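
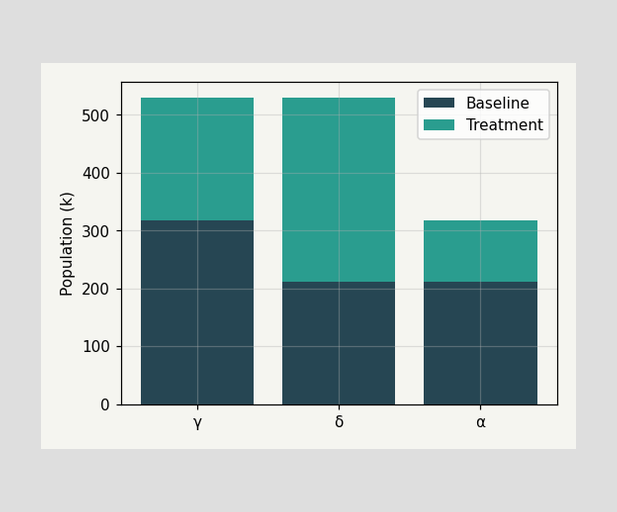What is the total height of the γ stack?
530k

The γ stack's top reaches 530k on the y-axis.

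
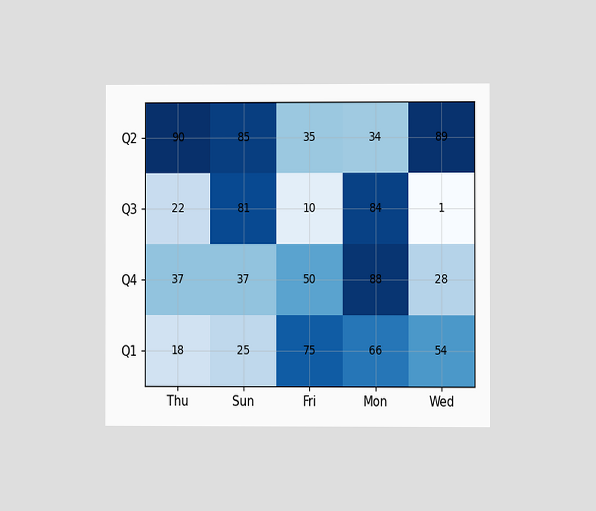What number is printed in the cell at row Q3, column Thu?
22

The chart is viewed at a slight angle. The (Q3, Thu) cell reads 22.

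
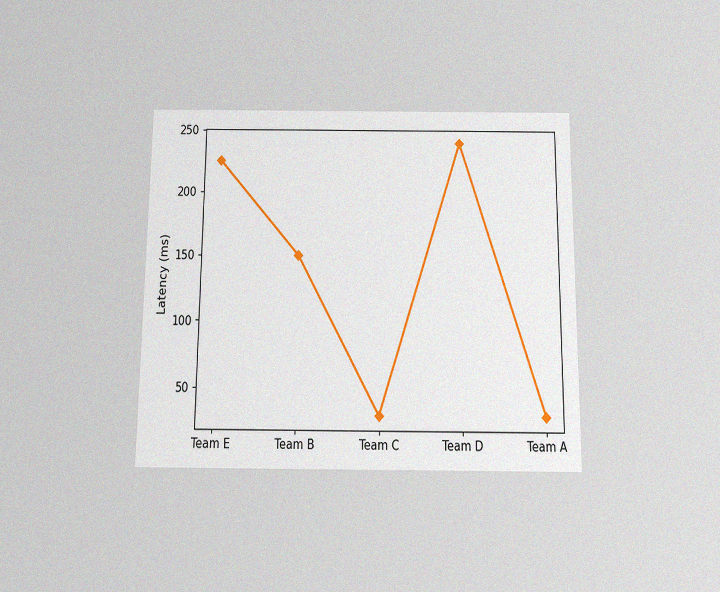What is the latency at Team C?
The chart is viewed slightly from below, with some photo noise. At Team C, the line is at 30ms.

30ms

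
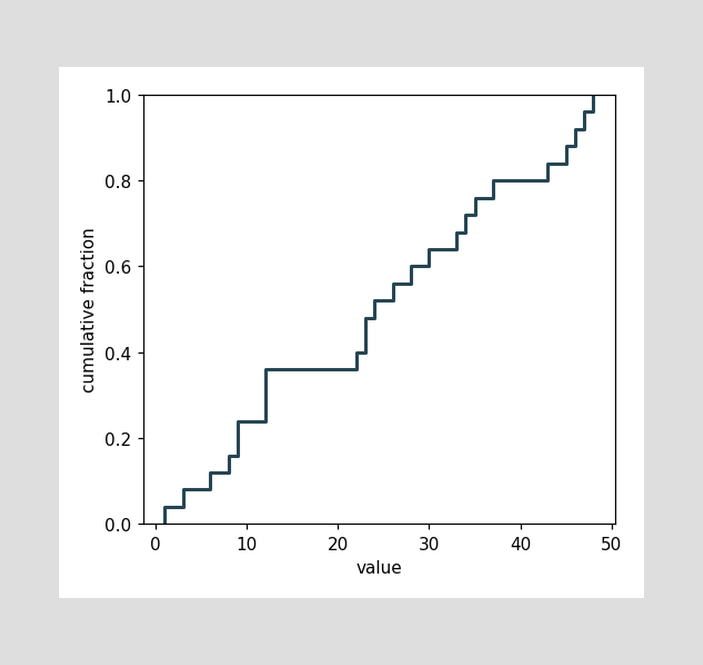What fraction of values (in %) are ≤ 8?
16%

At x=8 the ECDF step is at 16%.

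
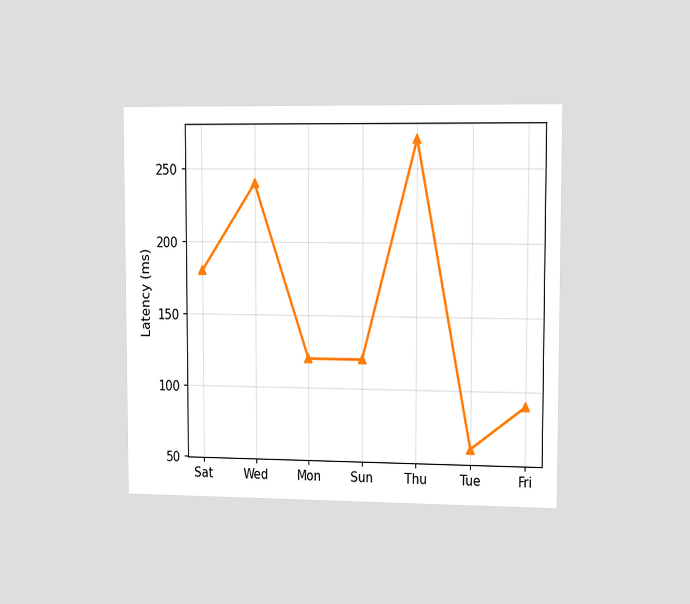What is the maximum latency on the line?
The chart is viewed slightly from the right. The highest point is at Thu, and reading across to the y-axis gives 270ms.

270ms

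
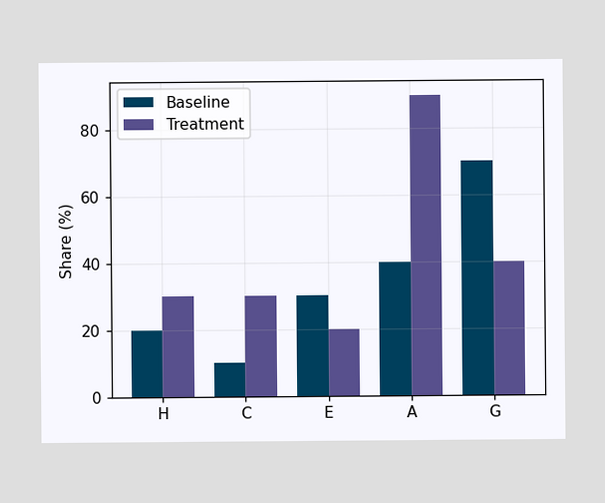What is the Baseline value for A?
40%

The Baseline bar at A reaches 40% on the y-axis.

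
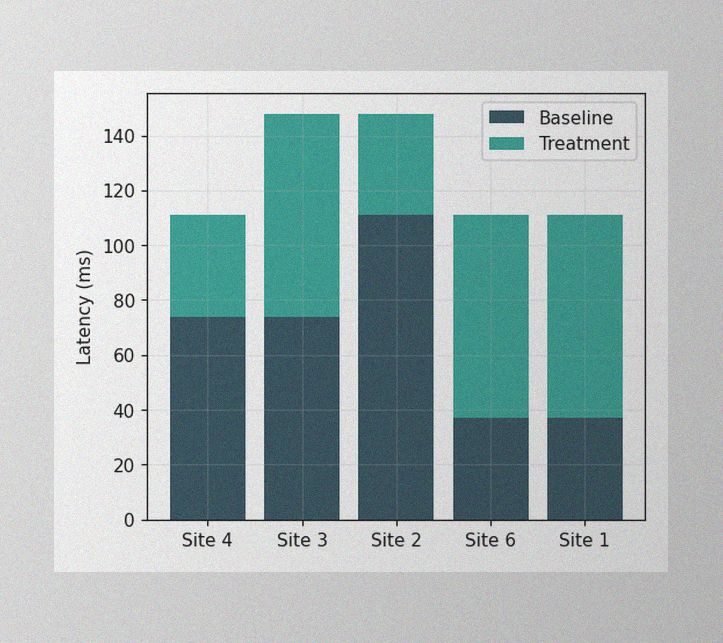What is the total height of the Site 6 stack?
The image has some photo noise and uneven lighting. The Site 6 stack's top reaches 111ms on the y-axis.

111ms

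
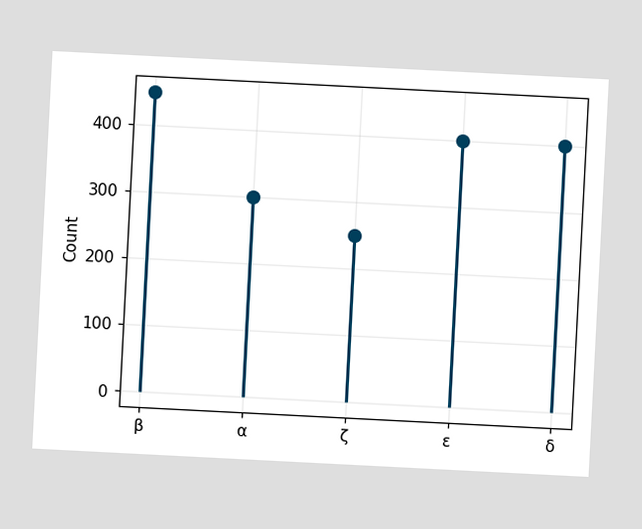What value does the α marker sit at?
The chart is tilted about 3° clockwise. The α marker sits at 300.

300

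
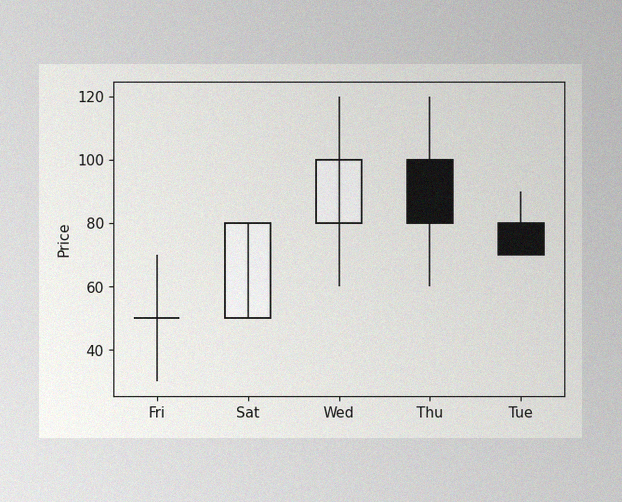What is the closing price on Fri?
The image has some photo noise and uneven lighting. The Fri candle closes at 50.

50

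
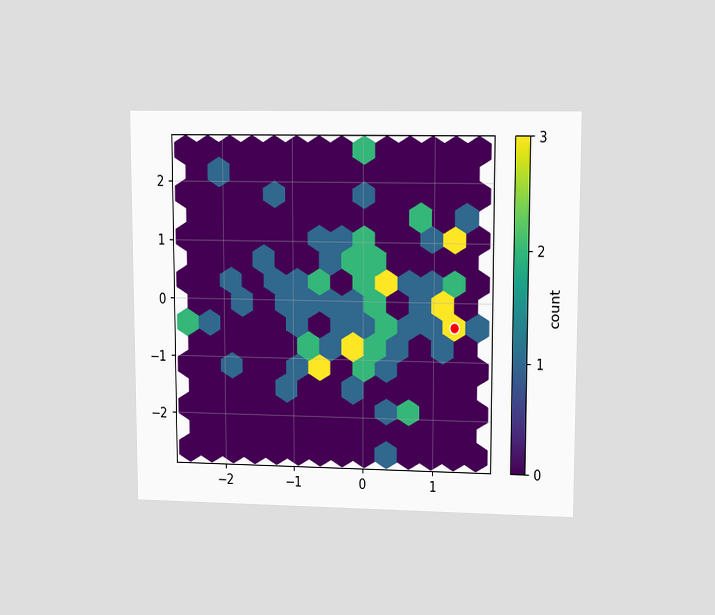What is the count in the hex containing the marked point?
3

The chart is viewed at a slight angle. The marked hex reads 3 on the colorbar.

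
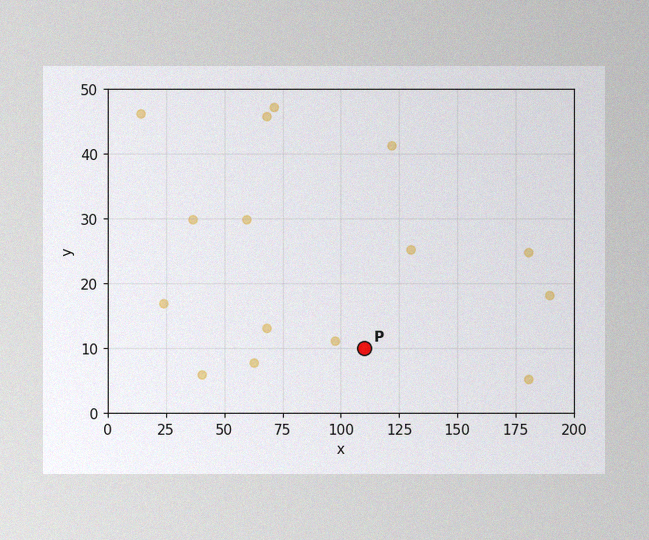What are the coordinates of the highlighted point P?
(110, 10)

The image has some photo noise and uneven lighting. Following the gridlines from P to each axis, P sits at (110, 10).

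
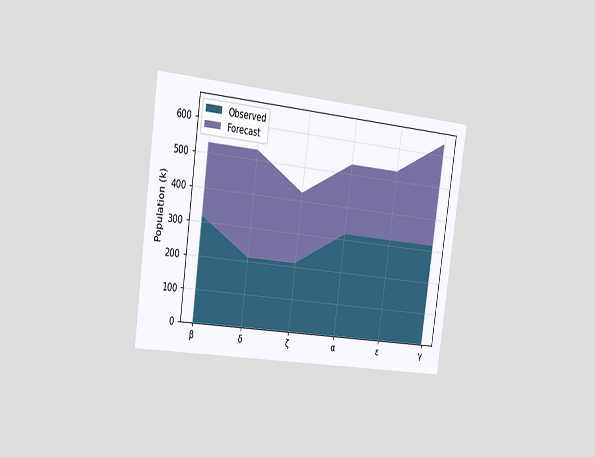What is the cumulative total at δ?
530k

The chart is tilted about 8° clockwise and viewed slightly from the left. The stacked total at δ reaches 530k.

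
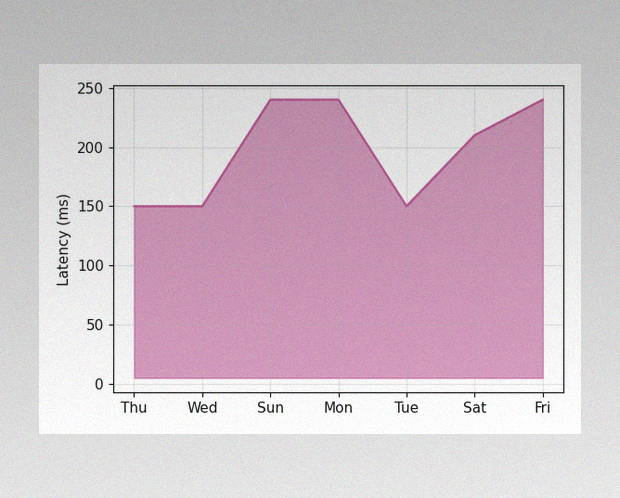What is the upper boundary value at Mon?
The image has some photo noise and uneven lighting. At Mon the upper boundary is at 240ms.

240ms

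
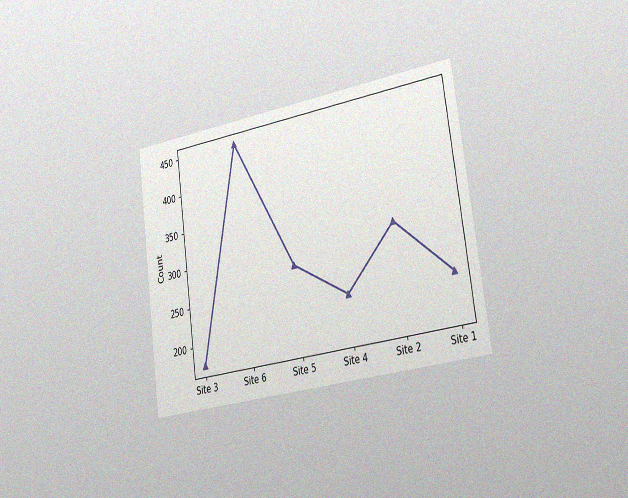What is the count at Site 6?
450

The chart is tilted about 8° counter-clockwise and viewed slightly from the right, with some photo noise. At Site 6, the line is at 450.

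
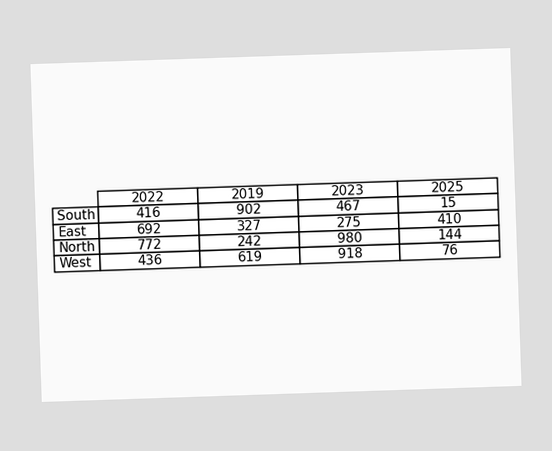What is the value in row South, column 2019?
902

The (South, 2019) cell reads 902.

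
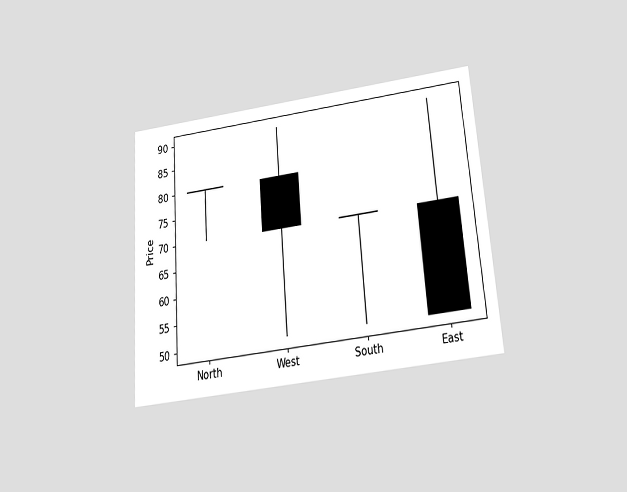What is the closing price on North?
The chart is tilted about 4° counter-clockwise and viewed slightly from below. The North candle closes at 80.

80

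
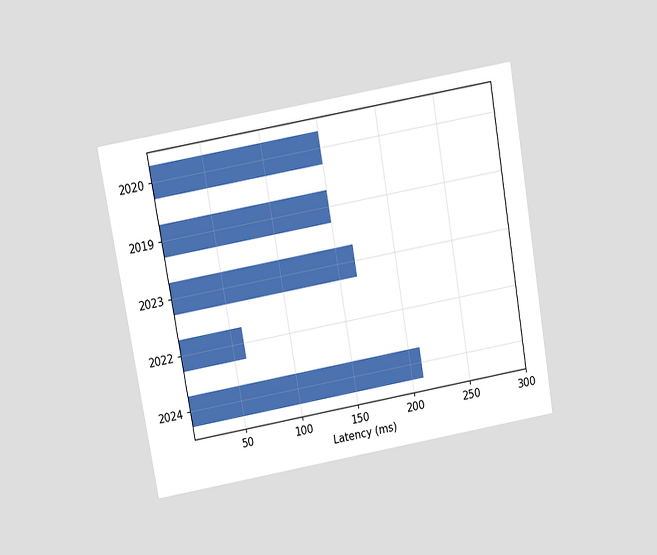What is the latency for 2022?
The chart is tilted about 10° counter-clockwise and viewed slightly from above. Reading along the chart's x-axis, the 2022 bar reaches 60ms.

60ms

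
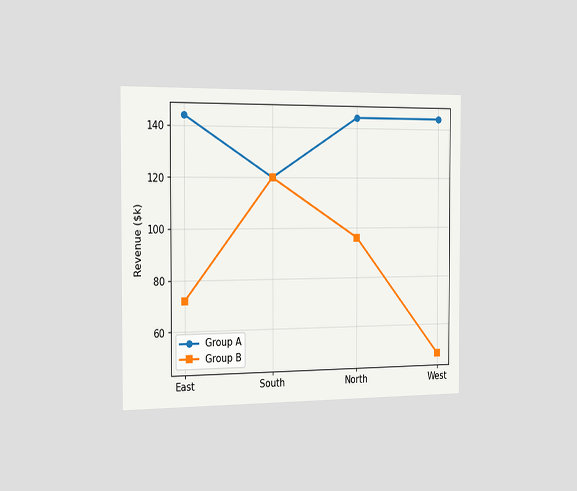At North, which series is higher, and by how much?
The chart is viewed slightly from the left. At North, Group A sits above the other line by $48k.

Group A, by $48k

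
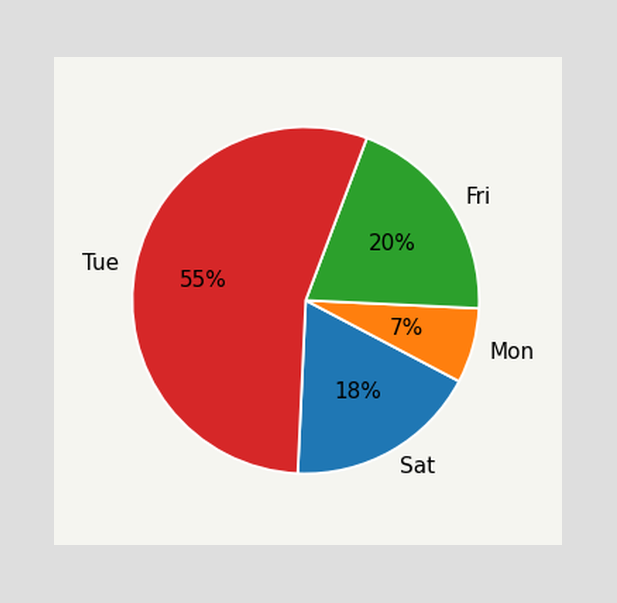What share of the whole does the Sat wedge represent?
18%

The Sat slice takes up 18% of the pie.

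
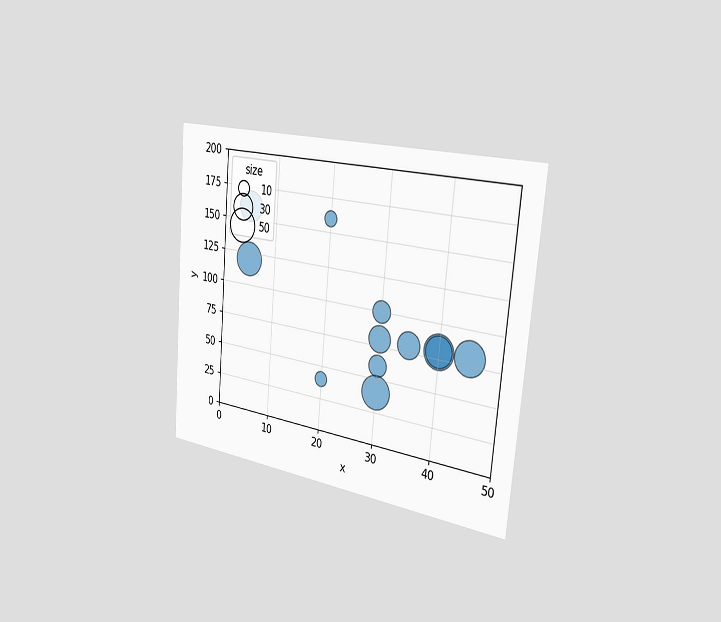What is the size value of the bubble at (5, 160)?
40

The chart is tilted about 5° clockwise and viewed slightly from the right. Matching the bubble at (5, 160) against the size legend gives 40.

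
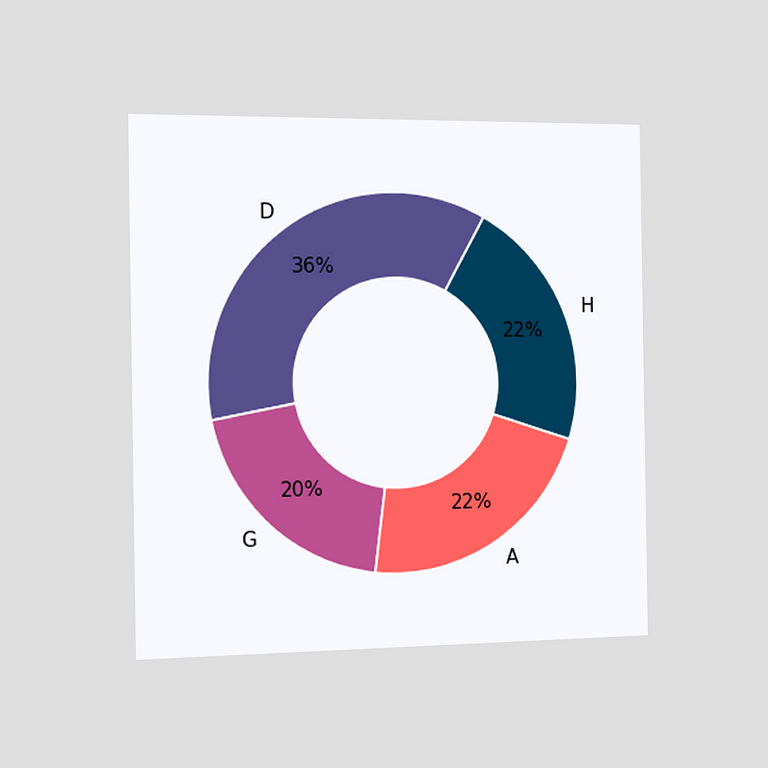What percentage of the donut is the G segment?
20%

The chart is viewed slightly from the left. The G segment takes up 20% of the ring.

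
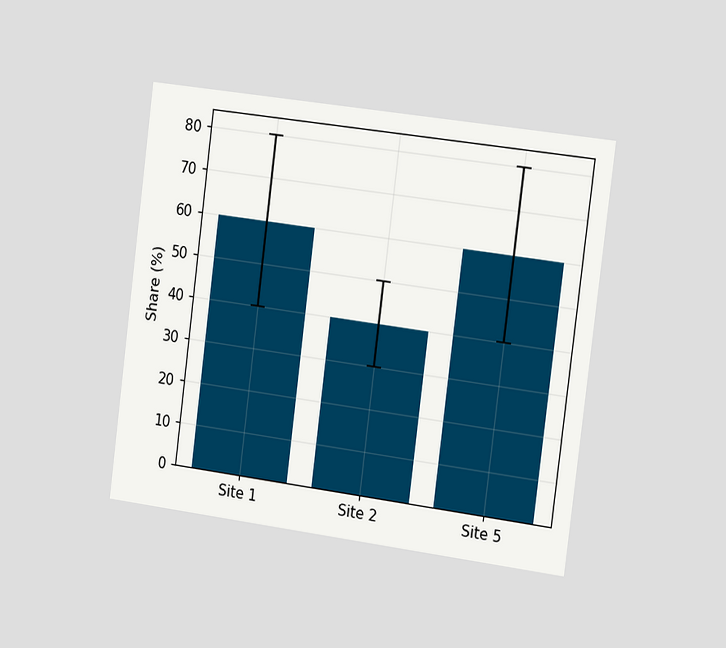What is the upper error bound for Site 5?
80%

The chart is tilted about 7° clockwise and viewed slightly from the right. The Site 5 bar's upper whisker reaches 80%.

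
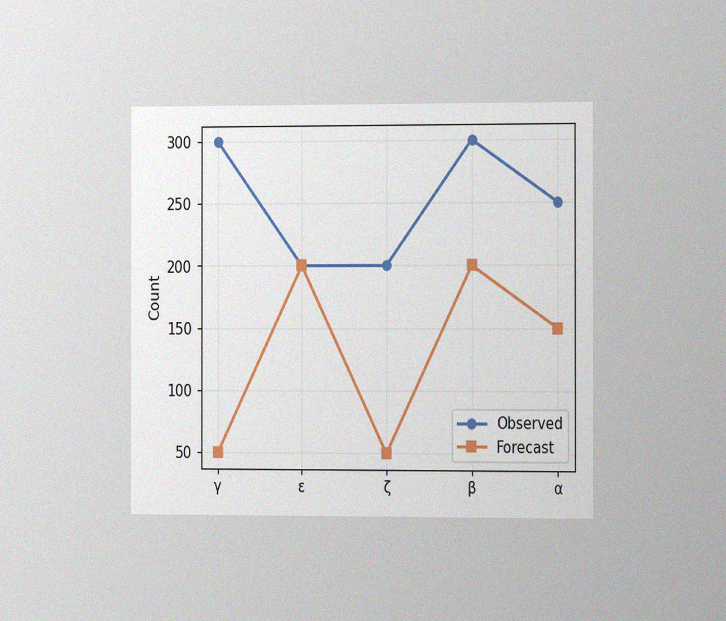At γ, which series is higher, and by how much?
The chart is viewed slightly from the right, with some photo noise. At γ, Observed sits above the other line by 250.

Observed, by 250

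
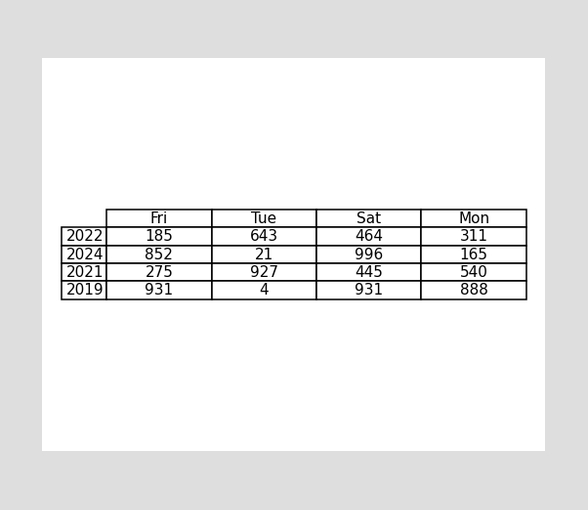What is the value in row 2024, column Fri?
852

The (2024, Fri) cell reads 852.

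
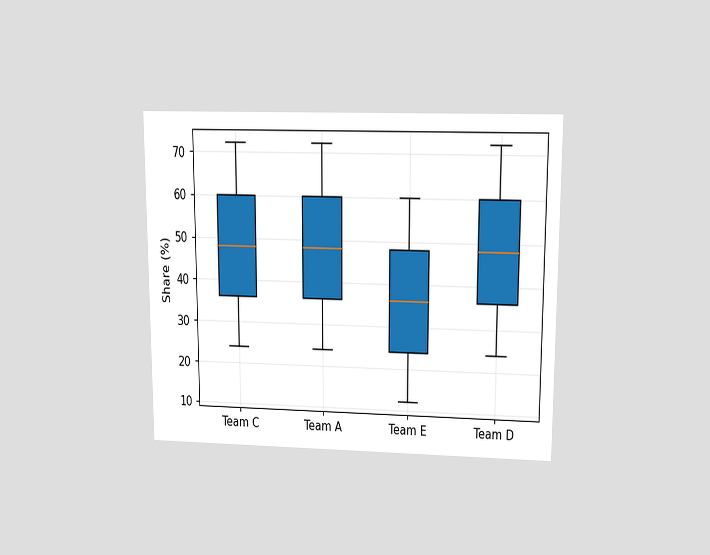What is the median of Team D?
48%

The chart is viewed slightly from above. The median line in the Team D box sits at 48%.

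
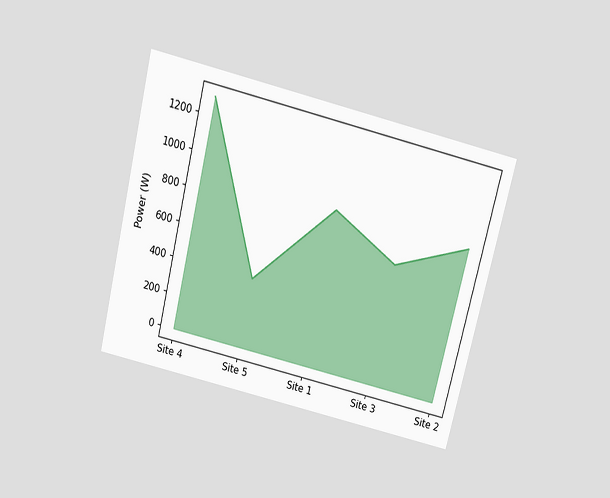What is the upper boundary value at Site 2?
The chart is tilted about 14° clockwise and viewed slightly from above. At Site 2 the upper boundary is at 900W.

900W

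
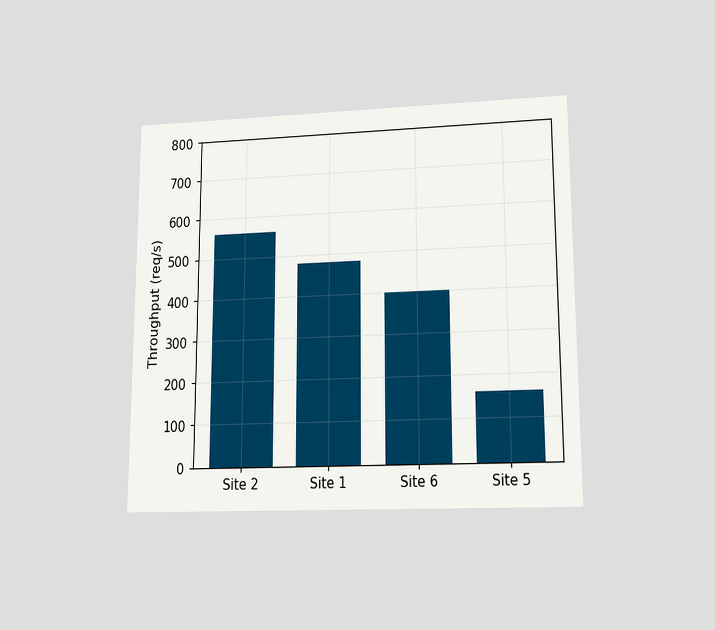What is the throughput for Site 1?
480req/s

The chart is viewed at a slight angle. Reading along the chart's y-axis, the Site 1 bar reaches 480req/s.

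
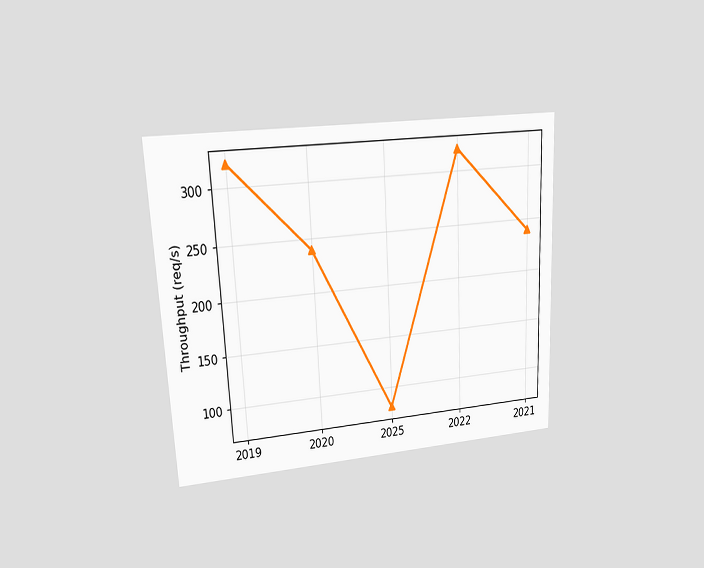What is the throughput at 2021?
The chart is tilted about 3° counter-clockwise and viewed at a slight angle. At 2021, the line is at 240req/s.

240req/s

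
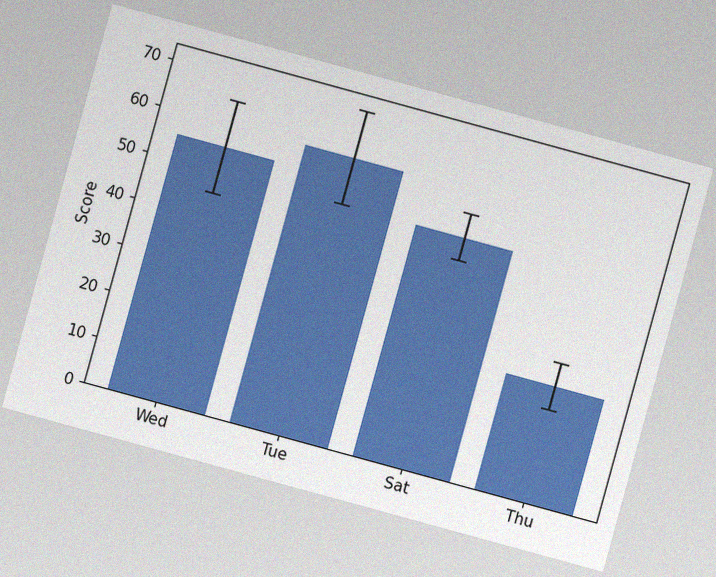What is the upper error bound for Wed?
65

The chart is tilted about 15° clockwise, with some photo noise. The Wed bar's upper whisker reaches 65.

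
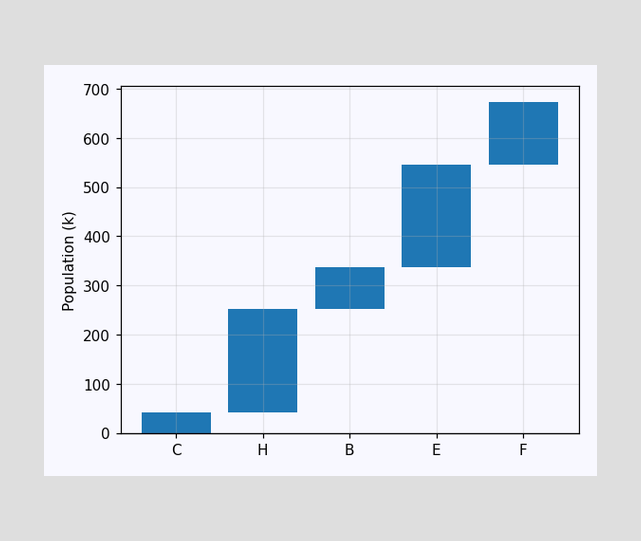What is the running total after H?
After H the running total reaches 252k.

252k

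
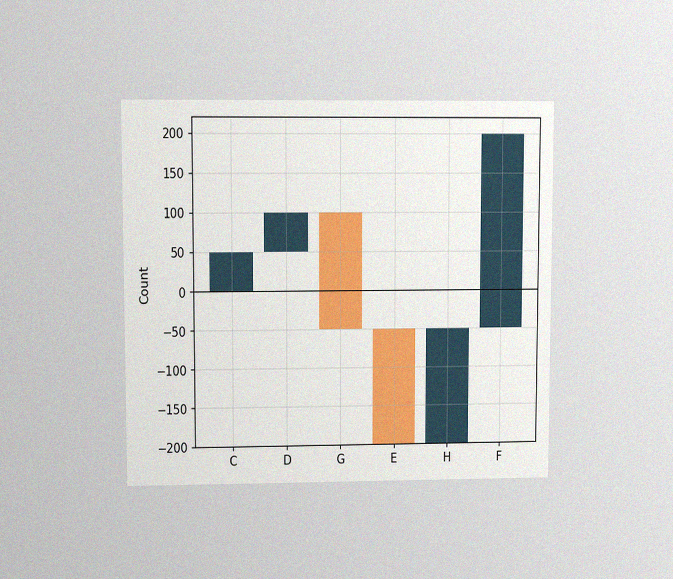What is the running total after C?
50

The chart is viewed at a slight angle, with some photo noise. After C the running total reaches 50.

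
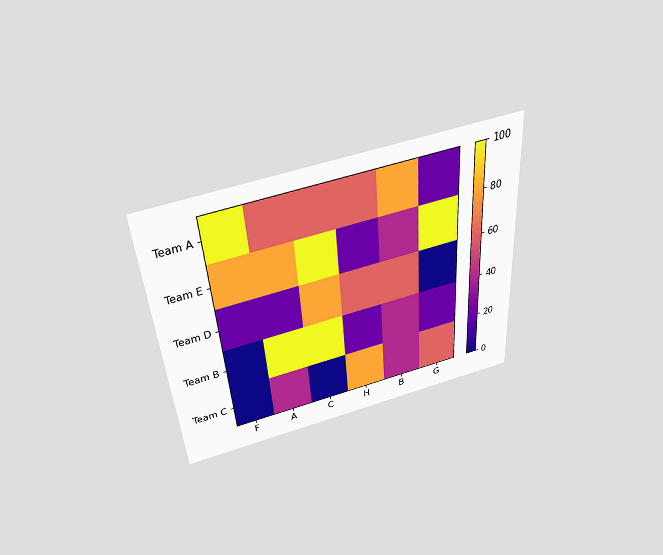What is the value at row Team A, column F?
The chart is tilted about 4° counter-clockwise and viewed slightly from above. Matching cell (Team A, F) against the colorbar gives 100.

100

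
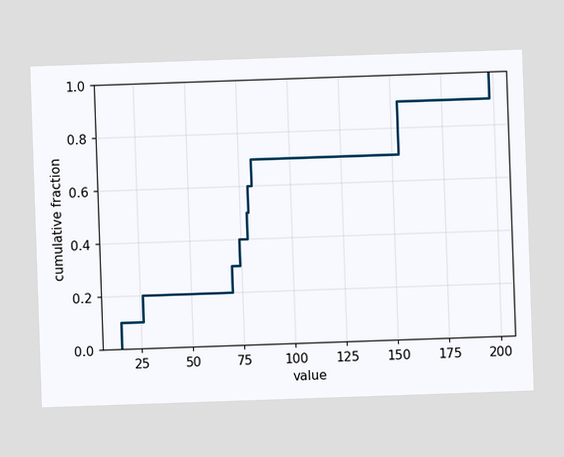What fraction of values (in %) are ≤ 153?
At x=153 the ECDF step is at 90%.

90%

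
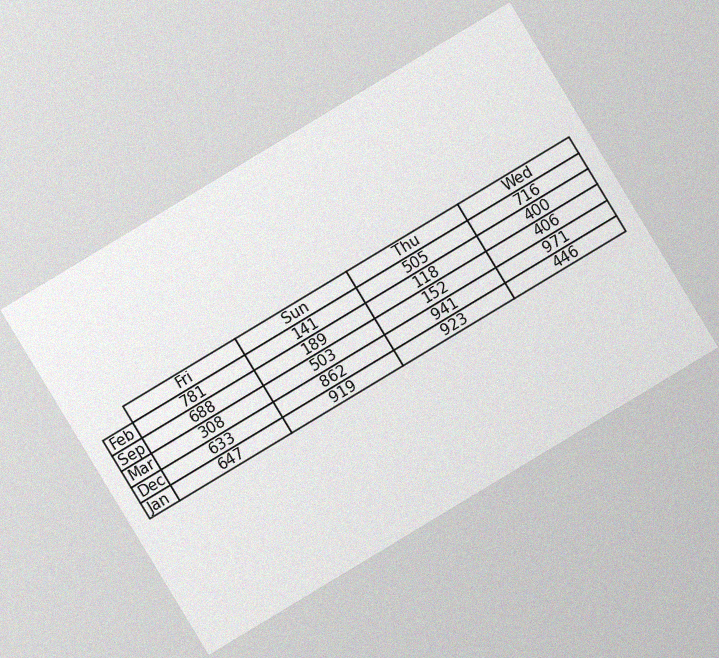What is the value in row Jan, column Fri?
The chart is tilted about 31° counter-clockwise, with some photo noise. The (Jan, Fri) cell reads 647.

647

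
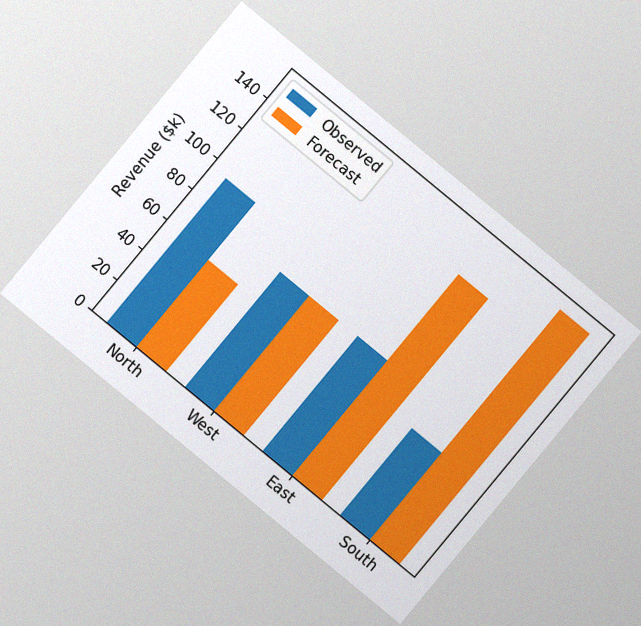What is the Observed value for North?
The chart is tilted about 40° clockwise, with some photo noise. The Observed bar at North reaches $95k on the y-axis.

$95k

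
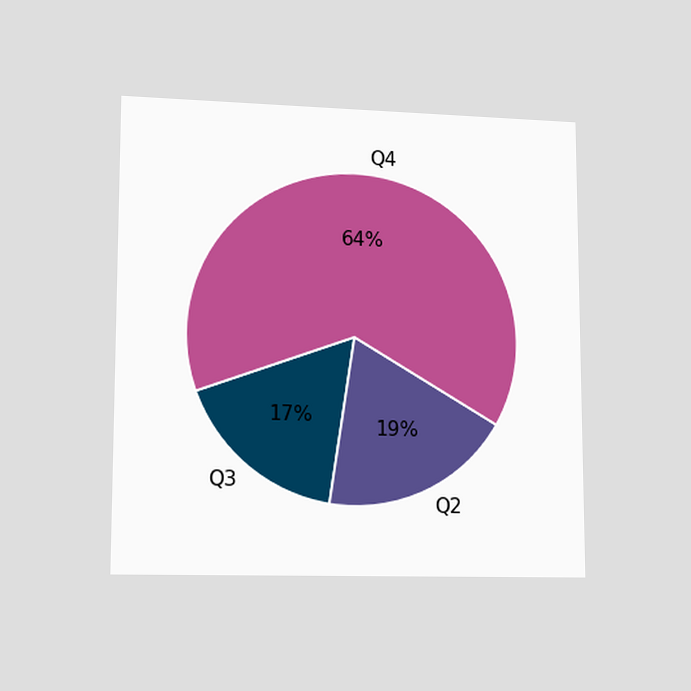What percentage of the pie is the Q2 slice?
The chart is viewed at a slight angle. The Q2 slice takes up 19% of the pie.

19%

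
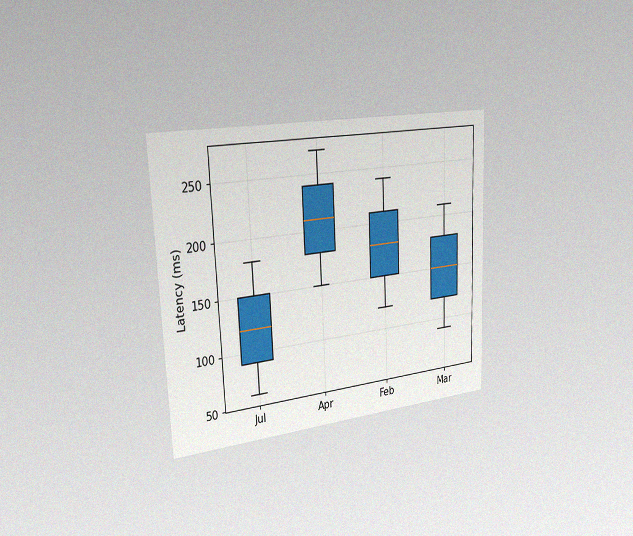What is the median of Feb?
The chart is tilted about 2° counter-clockwise and viewed slightly from the left, with some photo noise. The median line in the Feb box sits at 180ms.

180ms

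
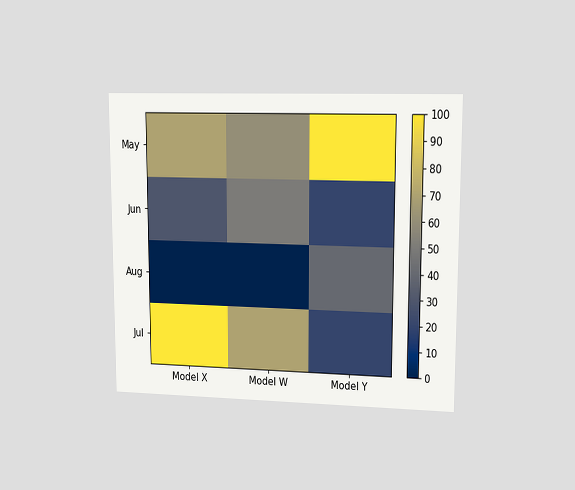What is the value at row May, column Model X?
70

The chart is viewed at a slight angle. Matching cell (May, Model X) against the colorbar gives 70.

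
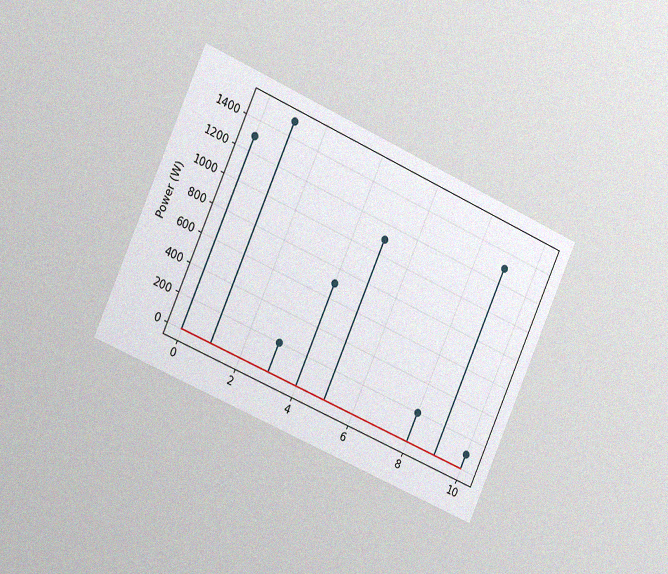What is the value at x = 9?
The chart is tilted about 24° clockwise and viewed slightly from the left, with some photo noise. The stem at x=9 reaches 1300W.

1300W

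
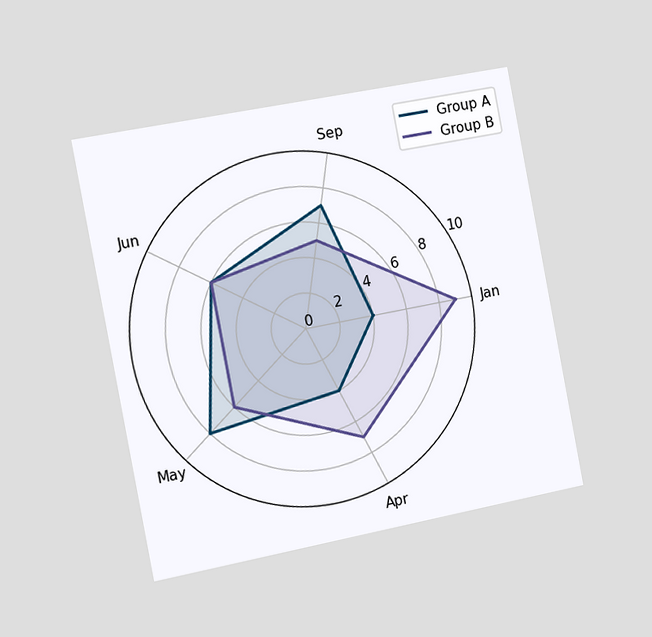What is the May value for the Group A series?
The chart is tilted about 11° counter-clockwise and viewed slightly from the left. On the May axis, Group A reaches 8.

8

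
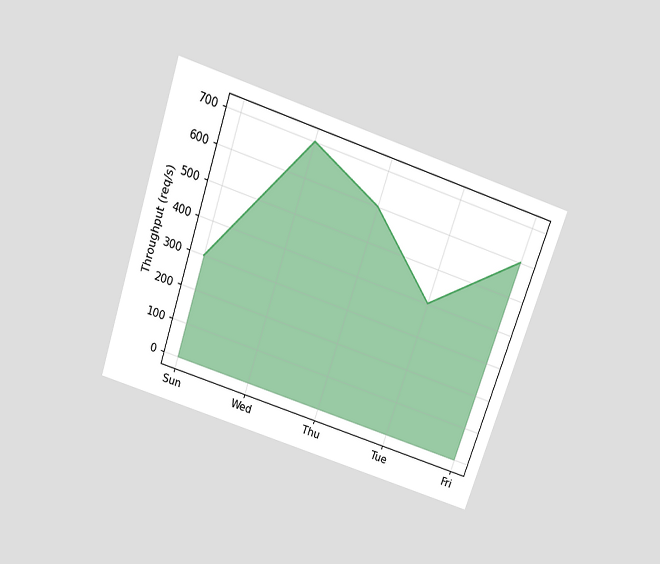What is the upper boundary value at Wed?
700req/s

The chart is tilted about 19° clockwise and viewed slightly from above. At Wed the upper boundary is at 700req/s.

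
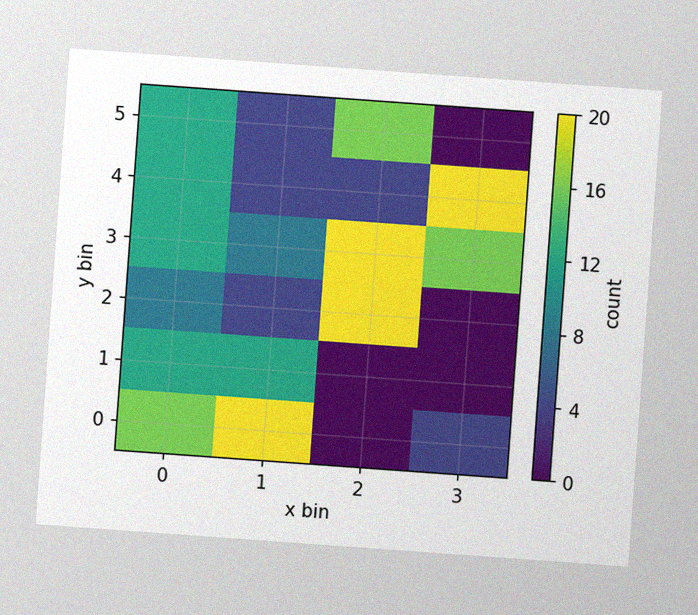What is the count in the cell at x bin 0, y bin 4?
The chart is tilted about 4° clockwise, with some photo noise. Matching the cell (0, 4) against the colorbar gives 12.

12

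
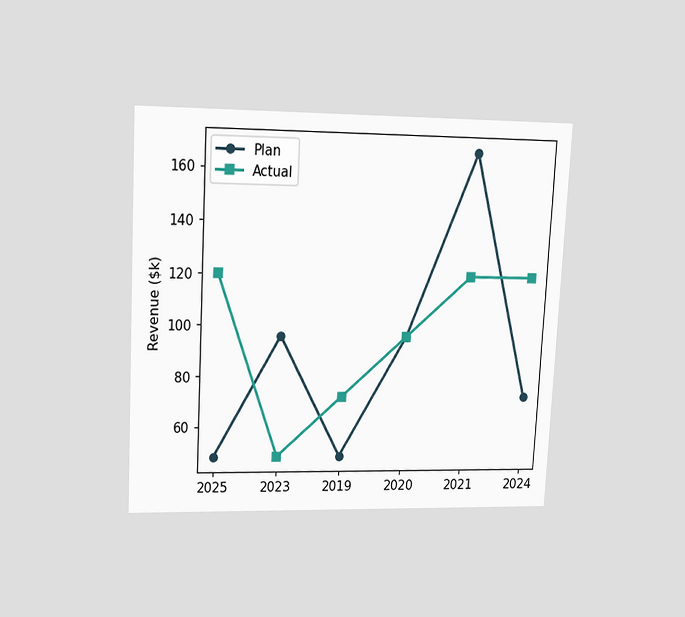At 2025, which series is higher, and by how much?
The chart is tilted about 3° clockwise and viewed at a slight angle. At 2025, Actual sits above the other line by $72k.

Actual, by $72k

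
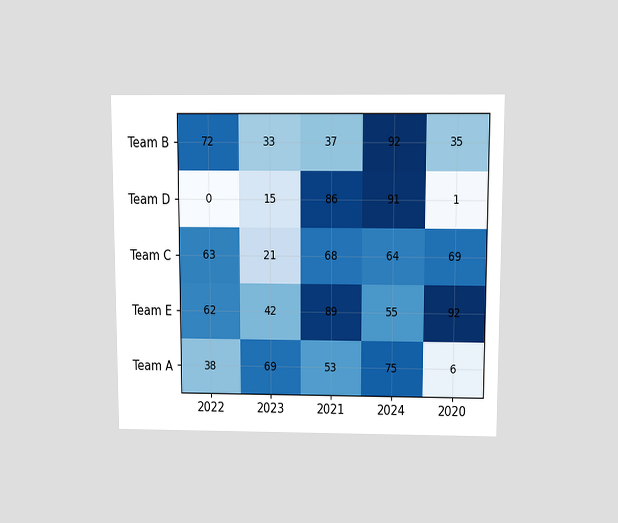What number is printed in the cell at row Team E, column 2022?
The chart is viewed slightly from above. The (Team E, 2022) cell reads 62.

62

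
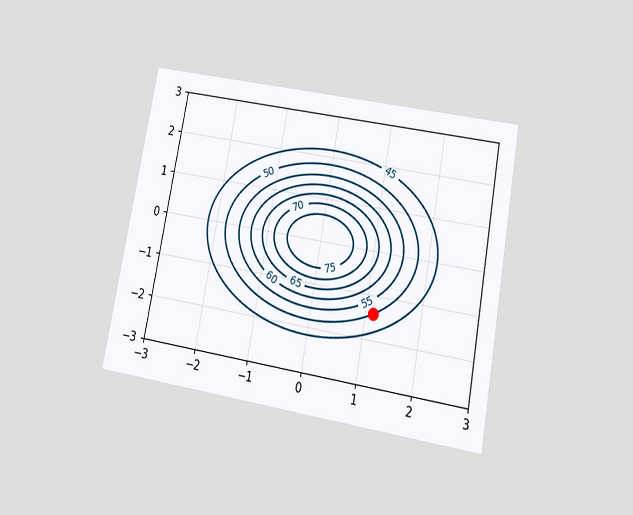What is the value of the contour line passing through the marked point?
50

The chart is tilted about 10° clockwise and viewed slightly from below. The marked point sits on the contour labelled 50.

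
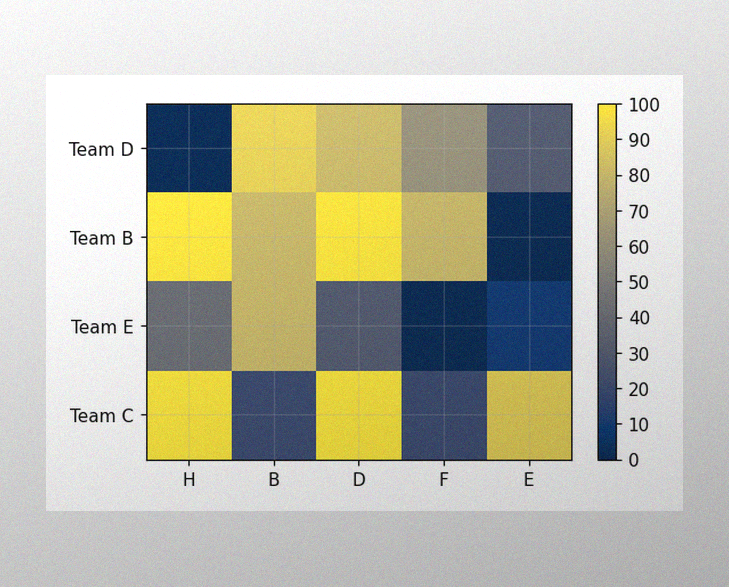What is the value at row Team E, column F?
0

The image has some photo noise and uneven lighting. Matching cell (Team E, F) against the colorbar gives 0.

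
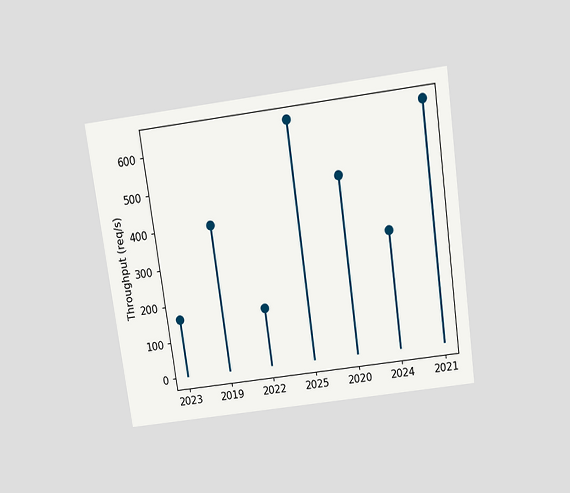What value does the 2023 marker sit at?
The chart is tilted about 8° counter-clockwise and viewed slightly from above. The 2023 marker sits at 160req/s.

160req/s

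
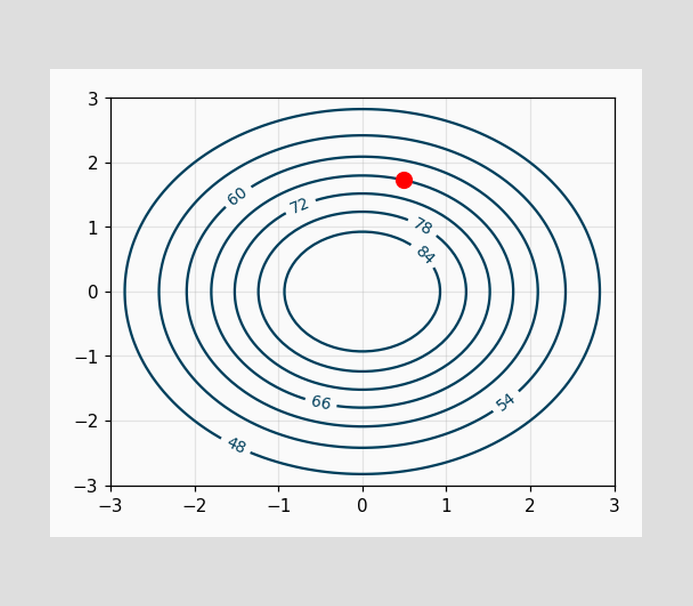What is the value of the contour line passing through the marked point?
The marked point sits on the contour labelled 66.

66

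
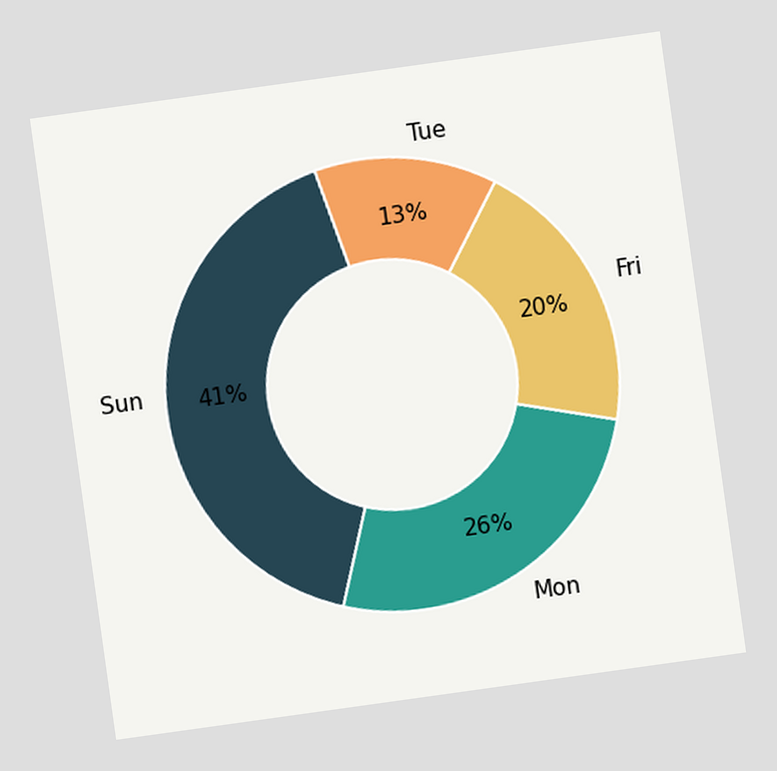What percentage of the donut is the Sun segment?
41%

The chart is tilted about 8° counter-clockwise. The Sun segment takes up 41% of the ring.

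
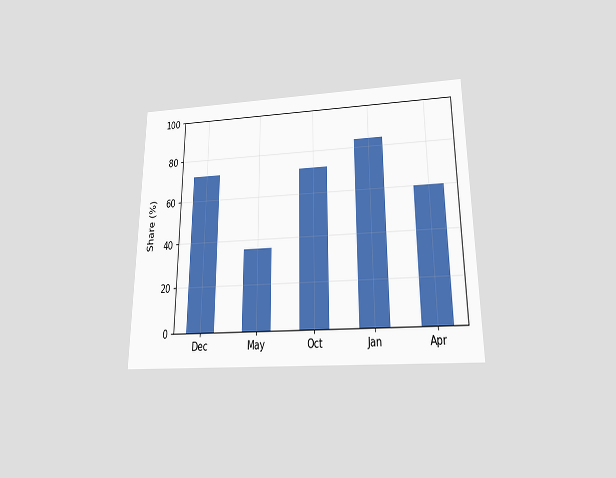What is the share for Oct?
The chart is viewed slightly from below. Reading along the chart's y-axis, the Oct bar reaches 72%.

72%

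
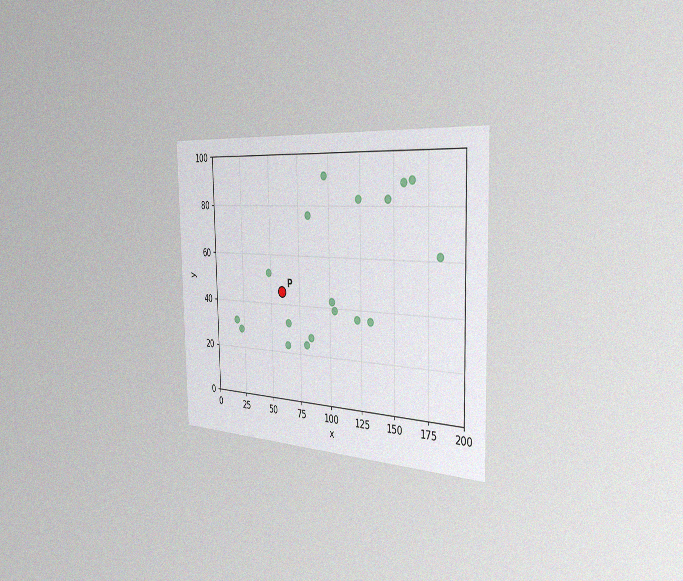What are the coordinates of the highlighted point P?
(60, 45)

The chart is viewed slightly from the right, with some photo noise. Following the gridlines from P to each axis, P sits at (60, 45).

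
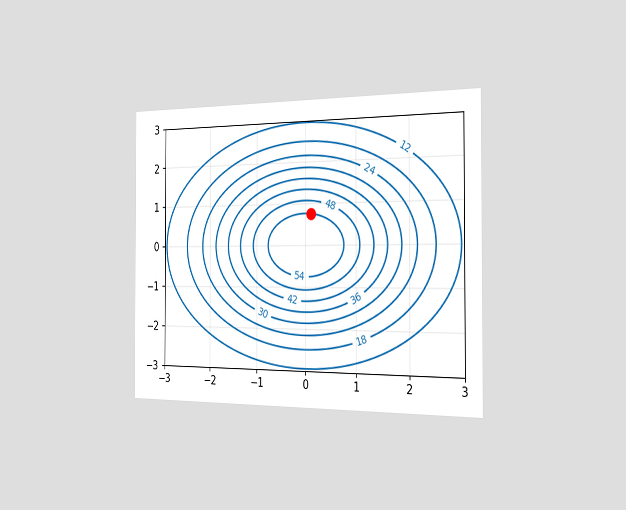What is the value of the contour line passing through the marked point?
54

The chart is viewed slightly from the right. The marked point sits on the contour labelled 54.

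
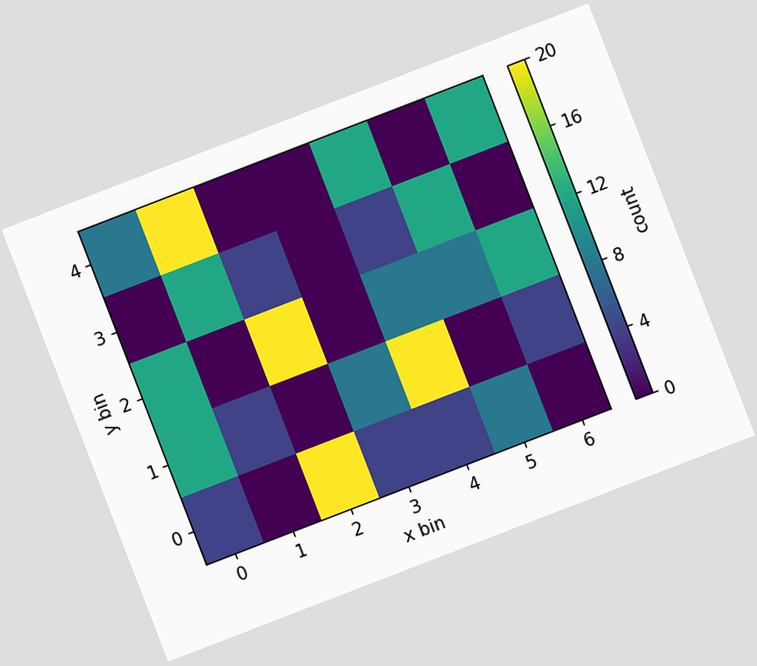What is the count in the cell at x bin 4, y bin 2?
The chart is tilted about 21° counter-clockwise. Matching the cell (4, 2) against the colorbar gives 8.

8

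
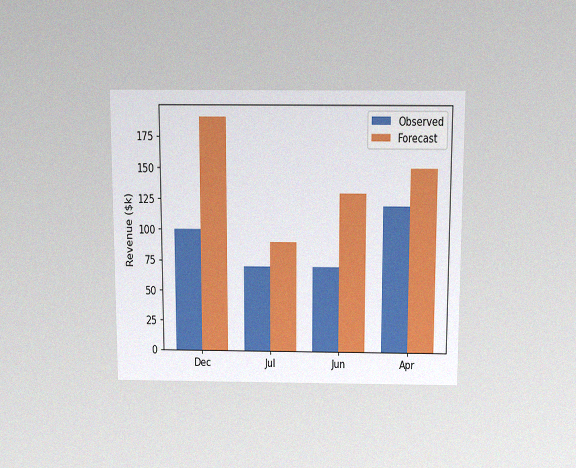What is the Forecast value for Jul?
The chart is viewed slightly from above, with some photo noise. The Forecast bar at Jul reaches $90k on the y-axis.

$90k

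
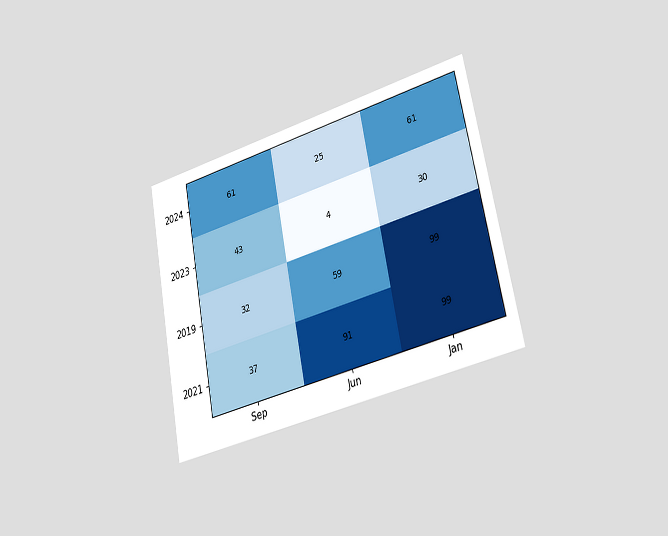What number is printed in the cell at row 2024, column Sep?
61

The chart is tilted about 11° counter-clockwise and viewed slightly from the right. The (2024, Sep) cell reads 61.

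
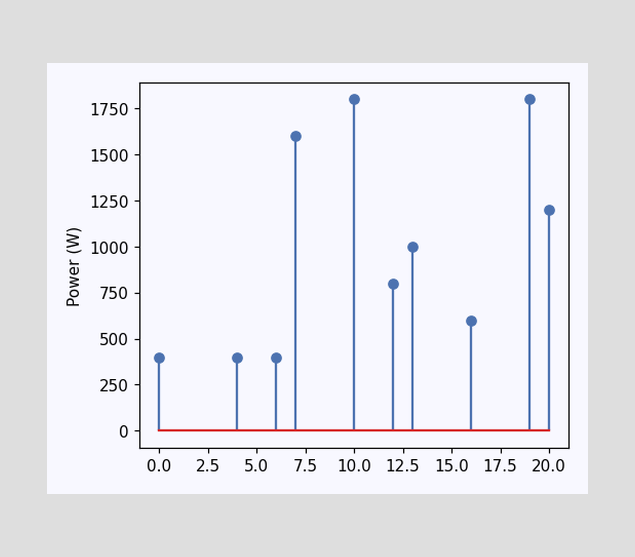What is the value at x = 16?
600W

The stem at x=16 reaches 600W.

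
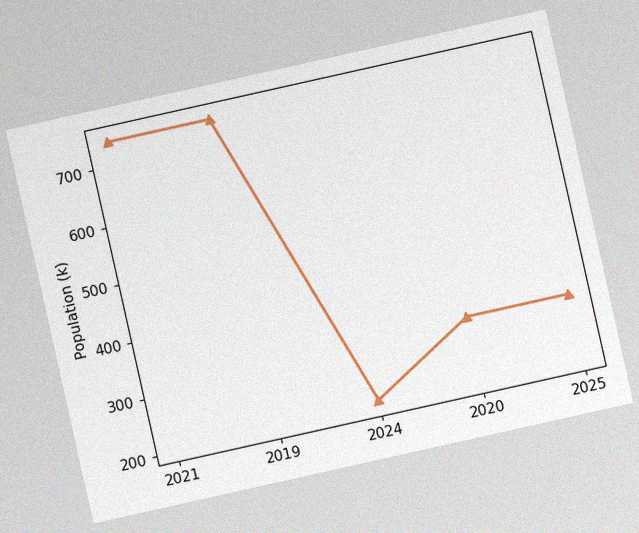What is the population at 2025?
318k

The chart is tilted about 13° counter-clockwise, with some photo noise. At 2025, the line is at 318k.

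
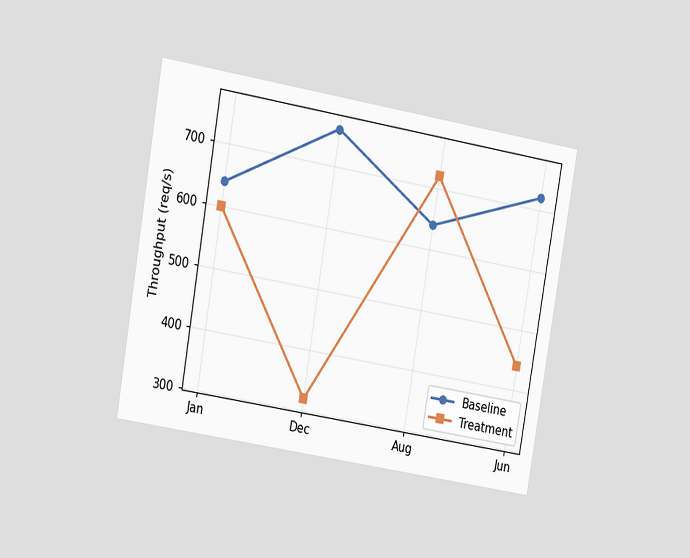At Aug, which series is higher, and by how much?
The chart is tilted about 10° clockwise and viewed at a slight angle. At Aug, Treatment sits above the other line by 80req/s.

Treatment, by 80req/s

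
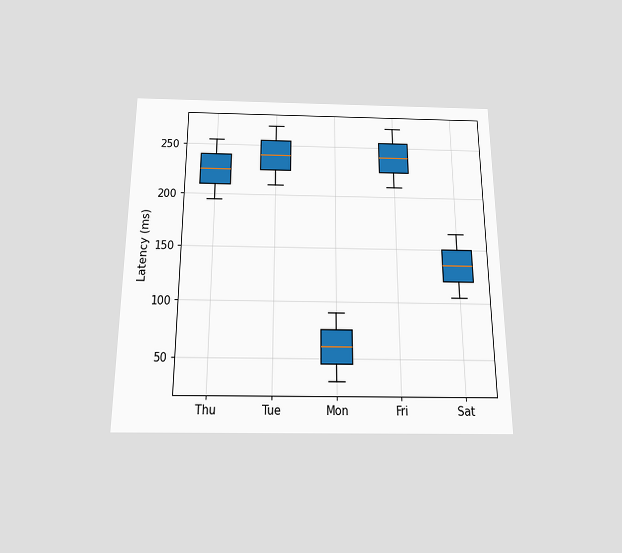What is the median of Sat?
135ms

The chart is viewed slightly from below. The median line in the Sat box sits at 135ms.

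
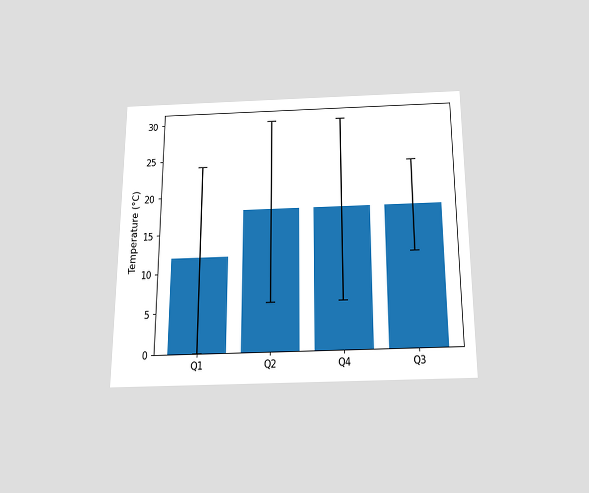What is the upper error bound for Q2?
The chart is viewed slightly from below. The Q2 bar's upper whisker reaches 30°C.

30°C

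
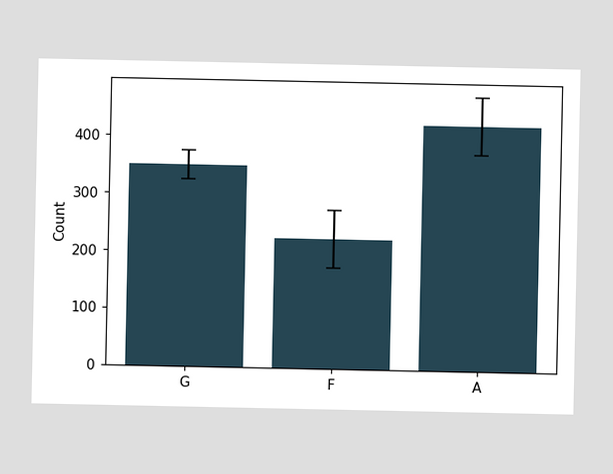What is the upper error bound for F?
The F bar's upper whisker reaches 275.

275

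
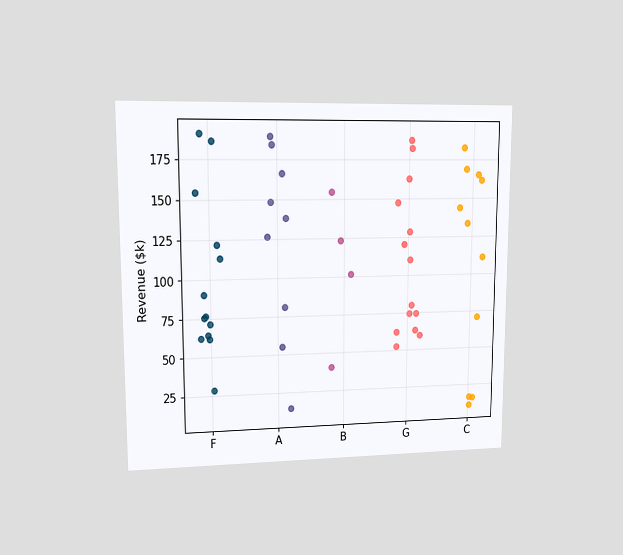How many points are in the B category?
4

The chart is viewed at a slight angle. Counting the markers in the B column gives 4.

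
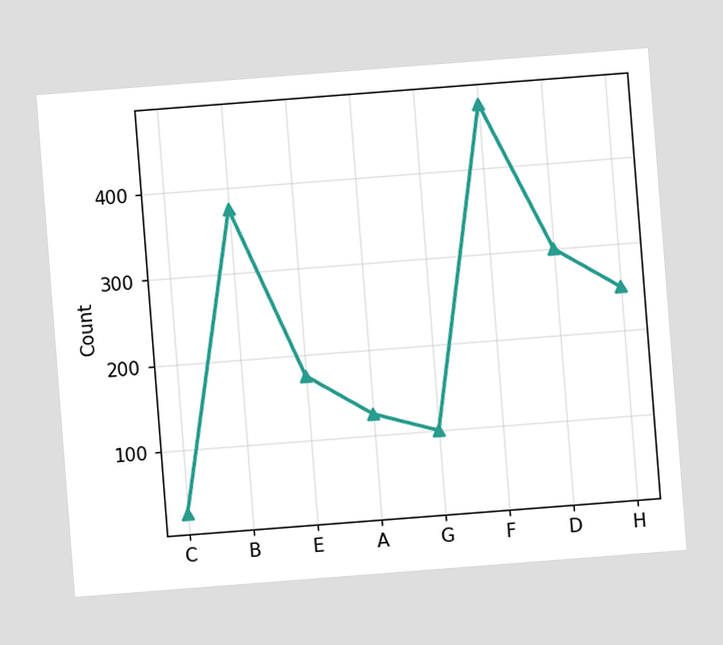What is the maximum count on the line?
The chart is tilted about 4° counter-clockwise. The highest point is at F, and reading across to the y-axis gives 475.

475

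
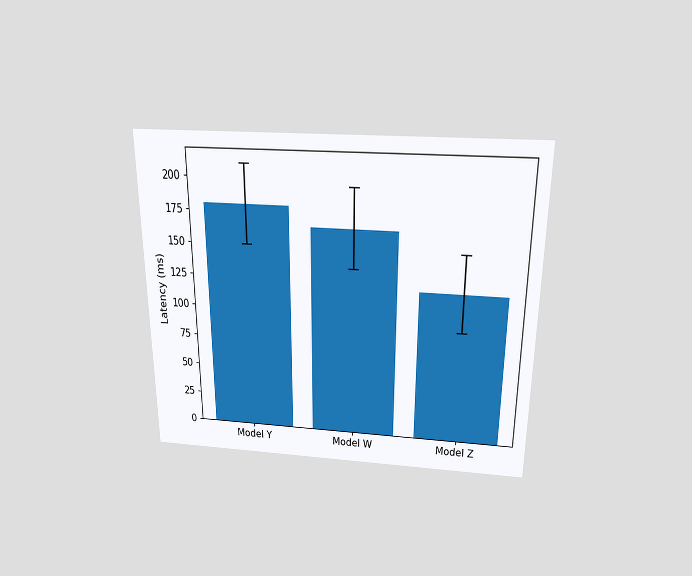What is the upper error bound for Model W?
The chart is viewed slightly from above. The Model W bar's upper whisker reaches 195ms.

195ms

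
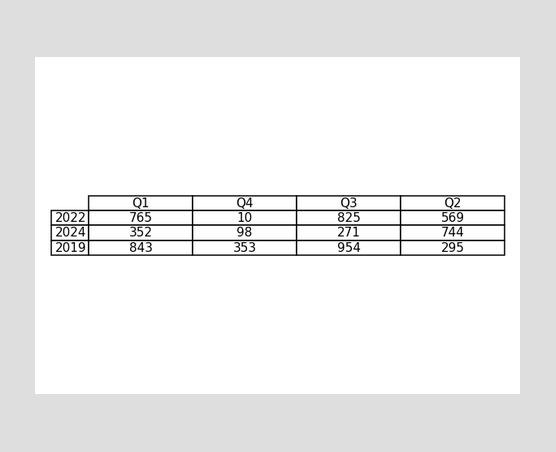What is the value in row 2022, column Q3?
The (2022, Q3) cell reads 825.

825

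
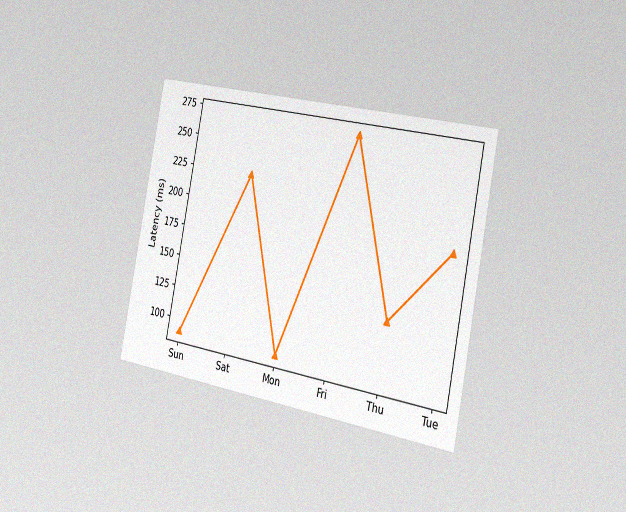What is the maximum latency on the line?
270ms

The chart is tilted about 11° clockwise and viewed slightly from the right, with some photo noise. The highest point is at Fri, and reading across to the y-axis gives 270ms.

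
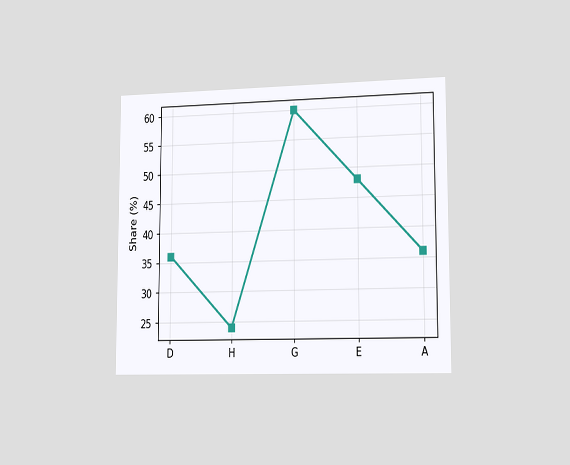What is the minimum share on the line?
The chart is viewed slightly from the right. The lowest point is at H, and reading across to the y-axis gives 24%.

24%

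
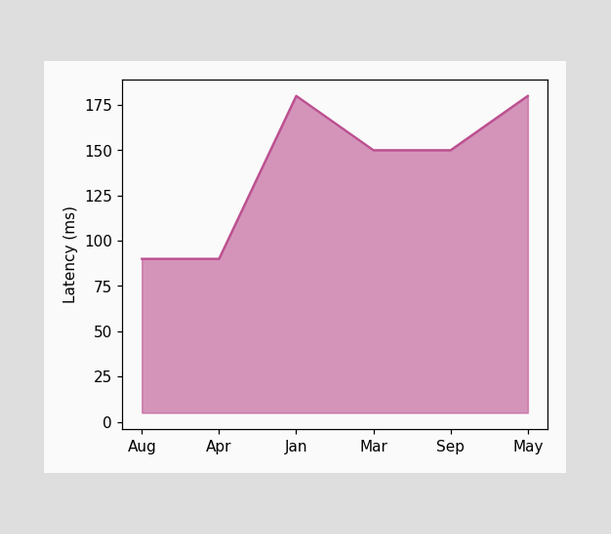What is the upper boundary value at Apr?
90ms

At Apr the upper boundary is at 90ms.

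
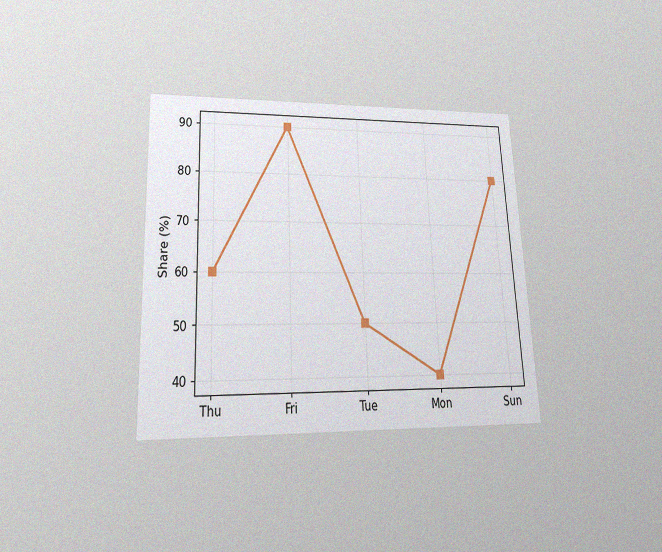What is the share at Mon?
40%

The chart is tilted about 3° counter-clockwise and viewed slightly from below, with some photo noise. At Mon, the line is at 40%.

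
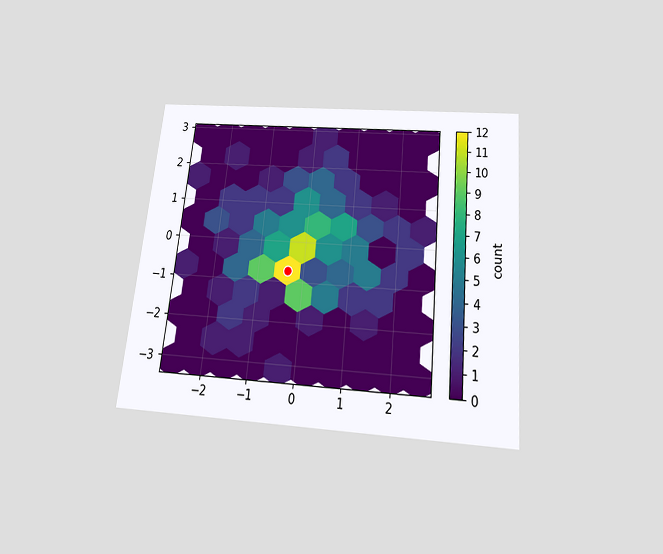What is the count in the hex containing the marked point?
12

The chart is tilted about 6° clockwise and viewed slightly from below. The marked hex reads 12 on the colorbar.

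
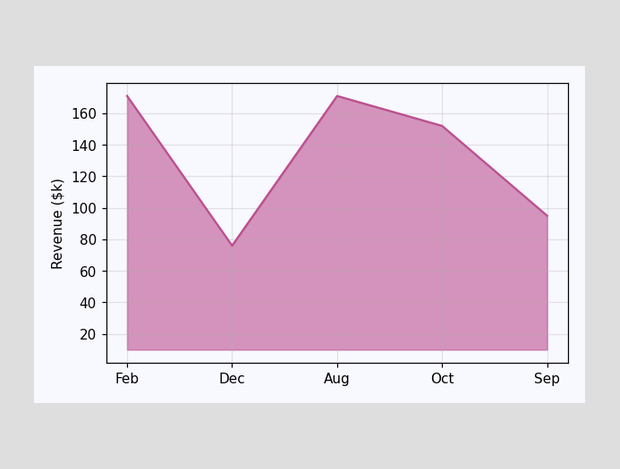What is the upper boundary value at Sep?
$95k

At Sep the upper boundary is at $95k.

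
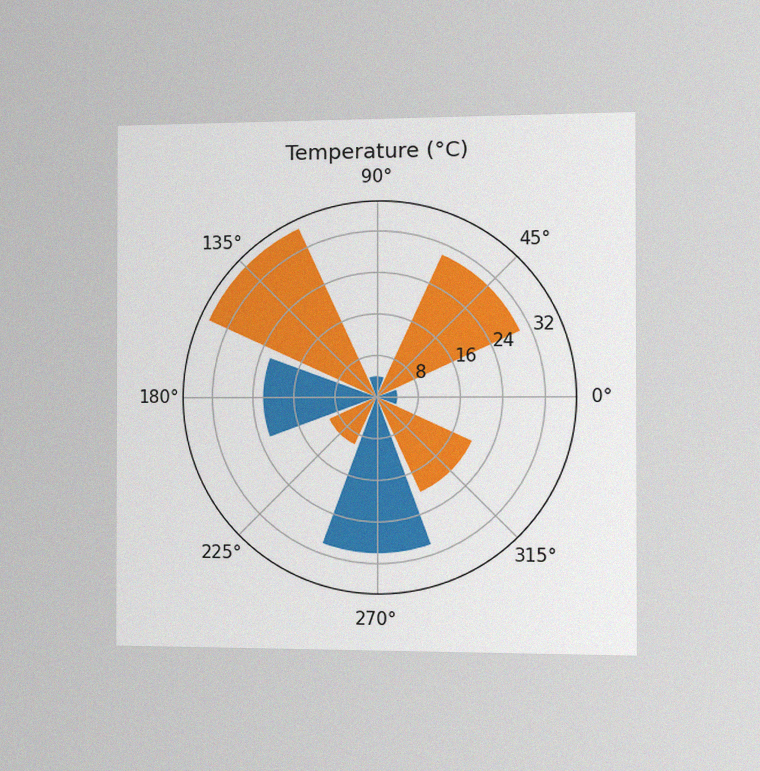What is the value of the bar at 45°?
The chart is viewed slightly from the right, with some photo noise. The bar at 45° reaches 30°C on the radial axis.

30°C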